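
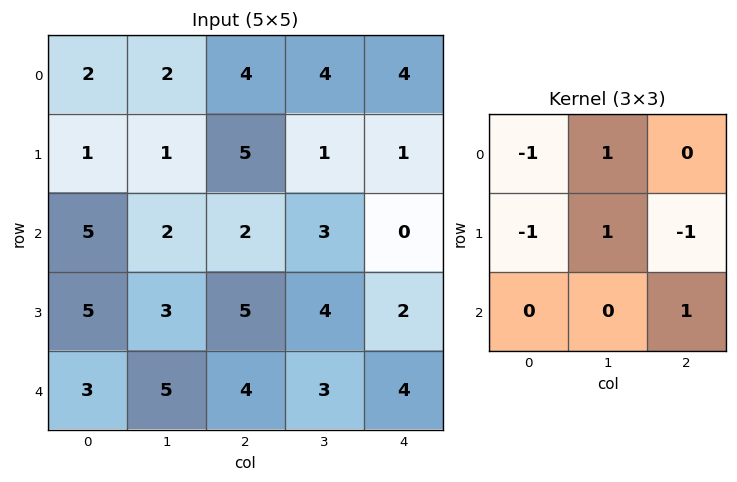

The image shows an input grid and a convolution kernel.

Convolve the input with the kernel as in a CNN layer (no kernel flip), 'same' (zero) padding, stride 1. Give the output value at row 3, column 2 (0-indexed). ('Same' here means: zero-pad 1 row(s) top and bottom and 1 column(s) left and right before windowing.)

1

The receptive field on the zero-padded input at this output position is [2 2 3 / 3 5 4 / 5 4 3]. Elementwise product with the kernel and sum: 2·-1 + 2·1 + 3·-1 + 5·1 + 4·-1 + 3·1.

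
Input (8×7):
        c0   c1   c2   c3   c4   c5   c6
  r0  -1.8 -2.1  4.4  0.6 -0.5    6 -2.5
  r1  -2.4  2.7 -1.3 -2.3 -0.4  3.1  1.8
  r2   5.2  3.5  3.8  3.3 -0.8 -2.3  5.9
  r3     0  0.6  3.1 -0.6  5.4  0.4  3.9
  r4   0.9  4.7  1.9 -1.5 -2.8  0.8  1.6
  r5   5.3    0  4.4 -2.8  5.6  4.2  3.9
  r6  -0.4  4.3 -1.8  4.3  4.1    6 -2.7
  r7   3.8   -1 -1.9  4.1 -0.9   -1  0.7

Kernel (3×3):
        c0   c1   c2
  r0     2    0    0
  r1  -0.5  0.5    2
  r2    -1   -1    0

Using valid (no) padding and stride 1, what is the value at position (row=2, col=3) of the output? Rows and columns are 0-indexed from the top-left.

14.7

The receptive field on the input at this output position is [3.3 -0.8 -2.3 / -0.6 5.4 0.4 / -1.5 -2.8 0.8]. Elementwise product with the kernel and sum: 3.3·2 + -0.6·-0.5 + 5.4·0.5 + 0.4·2 + -1.5·-1 + -2.8·-1.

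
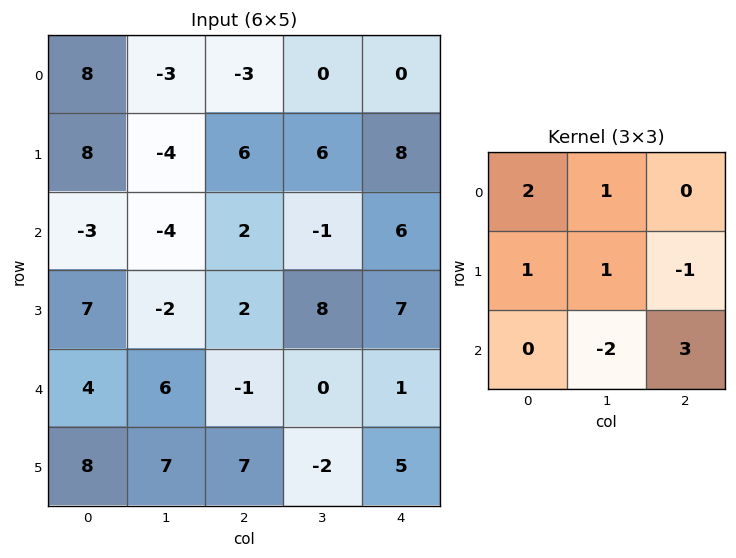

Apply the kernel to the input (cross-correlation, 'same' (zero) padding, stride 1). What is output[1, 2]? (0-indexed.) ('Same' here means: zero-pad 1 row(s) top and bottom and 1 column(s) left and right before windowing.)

The receptive field on the zero-padded input at this output position is [-3 -3 0 / -4 6 6 / -4 2 -1]. Elementwise product with the kernel and sum: -3·2 + -3·1 + -4·1 + 6·1 + 6·-1 + 2·-2 + -1·3.

-20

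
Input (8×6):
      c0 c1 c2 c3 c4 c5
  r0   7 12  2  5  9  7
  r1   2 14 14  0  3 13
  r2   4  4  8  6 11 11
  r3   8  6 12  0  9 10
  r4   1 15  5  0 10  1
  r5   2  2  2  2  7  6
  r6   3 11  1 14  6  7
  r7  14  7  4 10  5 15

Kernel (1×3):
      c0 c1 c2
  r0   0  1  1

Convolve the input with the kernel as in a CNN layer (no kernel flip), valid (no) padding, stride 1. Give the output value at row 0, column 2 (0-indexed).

The receptive field on the input at this output position is [2 5 9]. Elementwise product with the kernel and sum: 5·1 + 9·1.

14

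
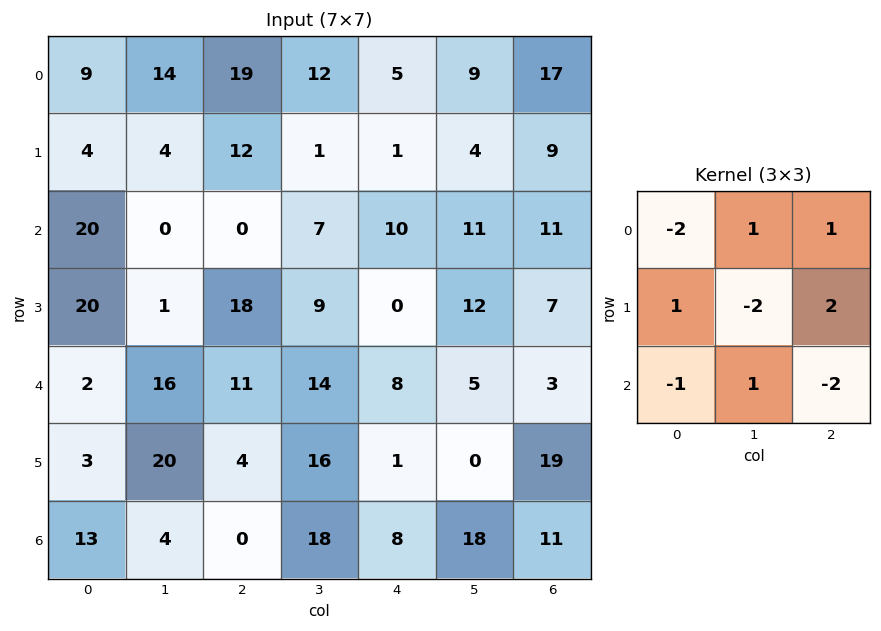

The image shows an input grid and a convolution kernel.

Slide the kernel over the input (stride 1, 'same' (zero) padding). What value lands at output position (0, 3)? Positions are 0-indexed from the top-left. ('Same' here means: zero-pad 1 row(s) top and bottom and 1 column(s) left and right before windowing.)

The receptive field on the zero-padded input at this output position is [0 0 0 / 19 12 5 / 12 1 1]. Elementwise product with the kernel and sum: 0·-2 + 0·1 + 0·1 + 19·1 + 12·-2 + 5·2 + 12·-1 + 1·1 + 1·-2.

-8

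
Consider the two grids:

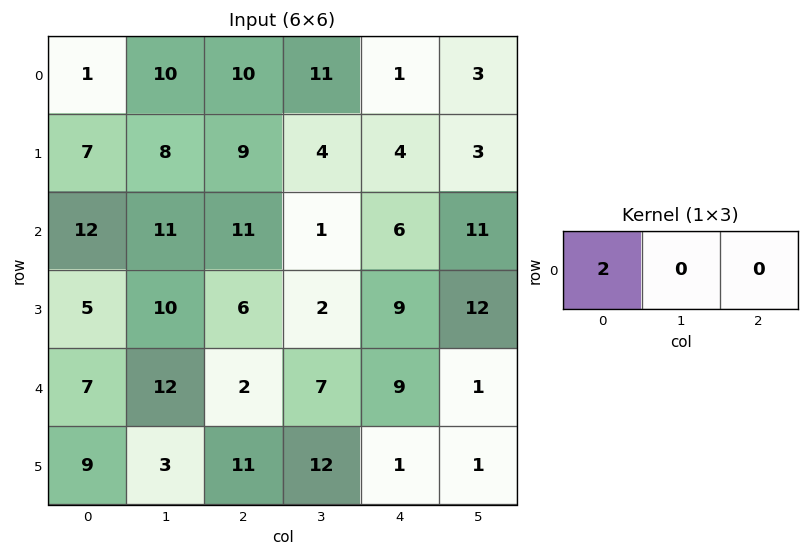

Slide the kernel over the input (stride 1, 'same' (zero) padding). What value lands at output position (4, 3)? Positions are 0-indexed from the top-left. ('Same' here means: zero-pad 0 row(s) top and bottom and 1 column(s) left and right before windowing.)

4

The receptive field on the zero-padded input at this output position is [2 7 9]. Elementwise product with the kernel and sum: 2·2.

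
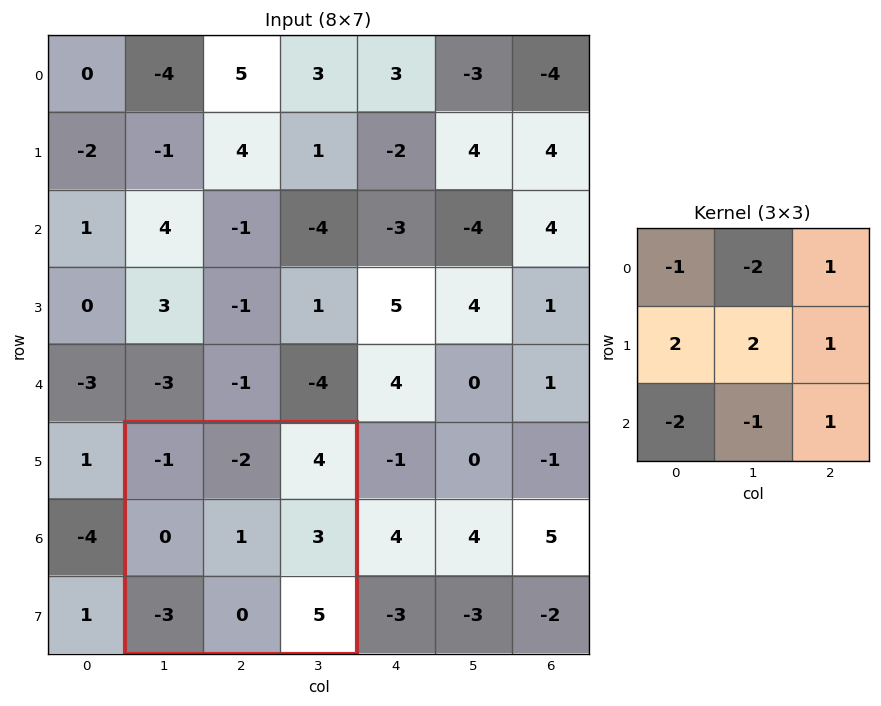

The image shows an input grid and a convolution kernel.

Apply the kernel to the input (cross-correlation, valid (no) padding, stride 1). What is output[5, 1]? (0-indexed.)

The receptive field on the input at this output position is [-1 -2 4 / 0 1 3 / -3 0 5]. Elementwise product with the kernel and sum: -1·-1 + -2·-2 + 4·1 + 0·2 + 1·2 + 3·1 + -3·-2 + 0·-1 + 5·1.

25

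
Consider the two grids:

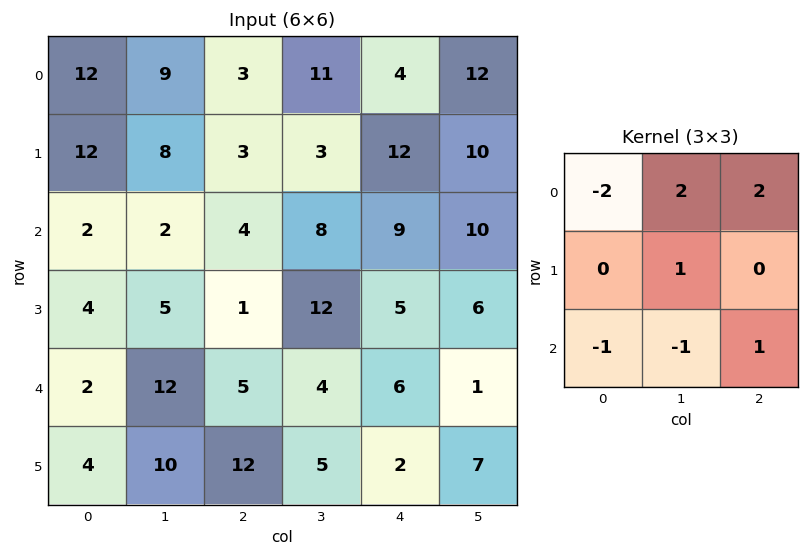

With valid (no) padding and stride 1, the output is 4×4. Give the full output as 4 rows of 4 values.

Output[0,0]: The receptive field on the input at this output position is [12 9 3 / 12 8 3 / 2 2 4]. Elementwise product with the kernel and sum: 12·-2 + 9·2 + 3·2 + 8·1 + 2·-1 + 2·-1 + 4·1.
Output[0,1]: The receptive field on the input at this output position is [9 3 11 / 8 3 3 / 2 4 8]. Elementwise product with the kernel and sum: 9·-2 + 3·2 + 11·2 + 3·1 + 2·-1 + 4·-1 + 8·1.

8 15 24 15
-8 6 24 36
4 8 35 18
14 4 21 4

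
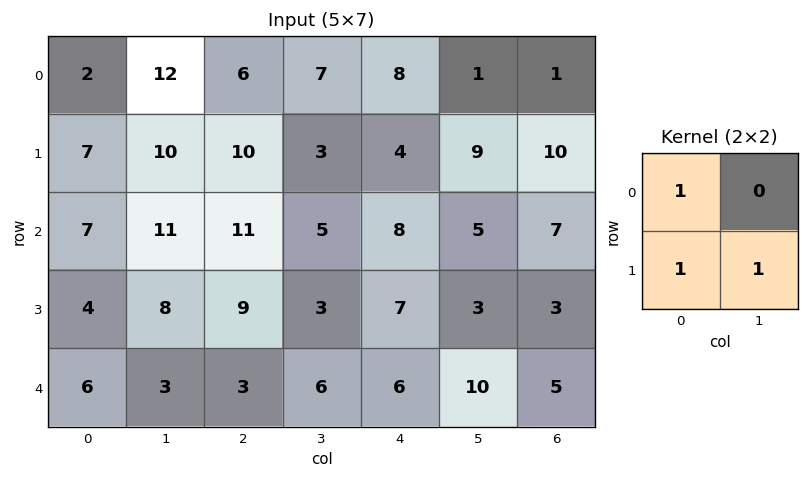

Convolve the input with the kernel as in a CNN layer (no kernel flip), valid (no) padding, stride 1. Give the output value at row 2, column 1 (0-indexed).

The receptive field on the input at this output position is [11 11 / 8 9]. Elementwise product with the kernel and sum: 11·1 + 8·1 + 9·1.

28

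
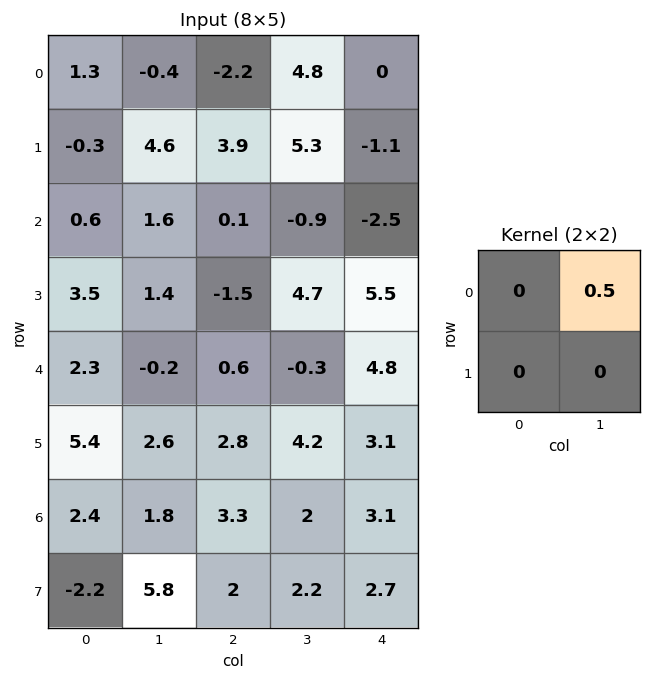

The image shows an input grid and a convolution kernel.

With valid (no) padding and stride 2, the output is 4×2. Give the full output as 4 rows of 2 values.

Output[0,0]: The receptive field on the input at this output position is [1.3 -0.4 / -0.3 4.6]. Elementwise product with the kernel and sum: -0.4·0.5.

-0.2 2.4
0.8 -0.45
-0.1 -0.15
0.9 1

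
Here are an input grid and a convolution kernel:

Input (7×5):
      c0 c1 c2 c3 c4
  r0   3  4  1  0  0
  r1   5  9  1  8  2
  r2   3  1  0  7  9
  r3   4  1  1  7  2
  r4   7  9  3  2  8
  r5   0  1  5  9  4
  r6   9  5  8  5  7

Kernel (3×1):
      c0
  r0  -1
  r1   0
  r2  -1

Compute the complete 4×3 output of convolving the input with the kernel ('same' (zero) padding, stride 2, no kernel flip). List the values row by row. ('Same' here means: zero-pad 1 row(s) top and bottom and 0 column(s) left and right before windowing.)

Output[0,0]: The receptive field on the zero-padded input at this output position is [0 / 3 / 5]. Elementwise product with the kernel and sum: 0·-1 + 5·-1.
Output[0,1]: The receptive field on the zero-padded input at this output position is [0 / 1 / 1]. Elementwise product with the kernel and sum: 0·-1 + 1·-1.

-5 -1 -2
-9 -2 -4
-4 -6 -6
0 -5 -4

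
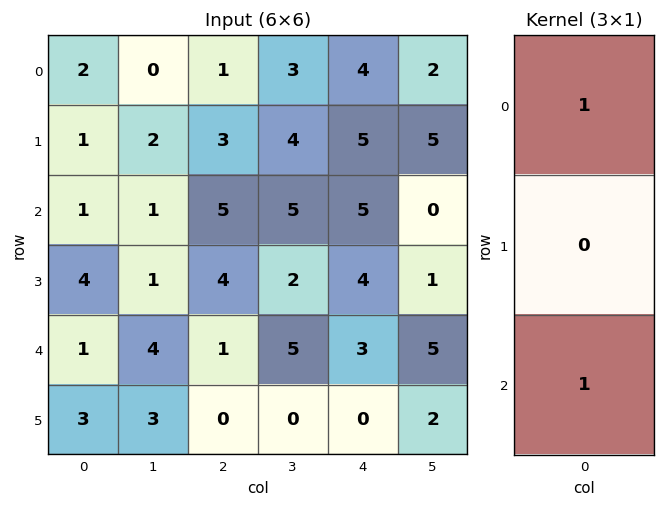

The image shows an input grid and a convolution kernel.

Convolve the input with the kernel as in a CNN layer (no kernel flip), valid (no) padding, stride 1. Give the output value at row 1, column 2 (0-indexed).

The receptive field on the input at this output position is [3 / 5 / 4]. Elementwise product with the kernel and sum: 3·1 + 4·1.

7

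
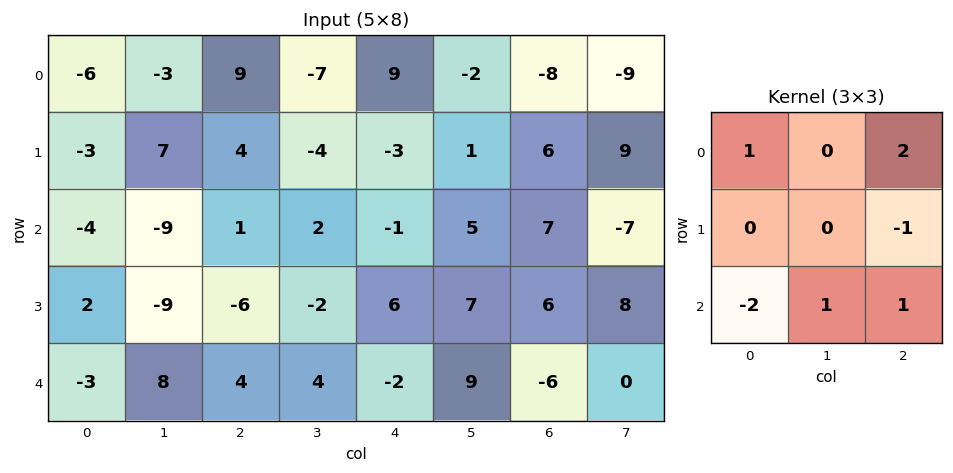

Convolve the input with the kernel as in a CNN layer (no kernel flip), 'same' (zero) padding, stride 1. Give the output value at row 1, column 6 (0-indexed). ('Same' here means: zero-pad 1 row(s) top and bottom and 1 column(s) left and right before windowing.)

The receptive field on the zero-padded input at this output position is [-2 -8 -9 / 1 6 9 / 5 7 -7]. Elementwise product with the kernel and sum: -2·1 + -9·2 + 9·-1 + 5·-2 + 7·1 + -7·1.

-39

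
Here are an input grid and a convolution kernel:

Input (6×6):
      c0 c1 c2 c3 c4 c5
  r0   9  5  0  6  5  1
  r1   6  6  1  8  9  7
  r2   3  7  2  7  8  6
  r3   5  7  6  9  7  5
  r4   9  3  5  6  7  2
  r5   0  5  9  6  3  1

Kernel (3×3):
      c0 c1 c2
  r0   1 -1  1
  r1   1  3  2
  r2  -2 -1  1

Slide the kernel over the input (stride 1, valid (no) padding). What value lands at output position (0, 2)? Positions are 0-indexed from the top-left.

39

The receptive field on the input at this output position is [0 6 5 / 1 8 9 / 2 7 8]. Elementwise product with the kernel and sum: 0·1 + 6·-1 + 5·1 + 1·1 + 8·3 + 9·2 + 2·-2 + 7·-1 + 8·1.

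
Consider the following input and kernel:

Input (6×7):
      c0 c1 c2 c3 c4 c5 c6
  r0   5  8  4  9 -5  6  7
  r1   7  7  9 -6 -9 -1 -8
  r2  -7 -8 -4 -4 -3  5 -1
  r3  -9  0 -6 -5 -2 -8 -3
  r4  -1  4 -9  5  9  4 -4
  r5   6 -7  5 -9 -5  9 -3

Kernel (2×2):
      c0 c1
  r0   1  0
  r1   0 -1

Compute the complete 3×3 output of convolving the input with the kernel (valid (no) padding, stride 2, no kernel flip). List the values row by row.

-2 10 -4
-7 1 5
6 0 0

Output[0,0]: The receptive field on the input at this output position is [5 8 / 7 7]. Elementwise product with the kernel and sum: 5·1 + 7·-1.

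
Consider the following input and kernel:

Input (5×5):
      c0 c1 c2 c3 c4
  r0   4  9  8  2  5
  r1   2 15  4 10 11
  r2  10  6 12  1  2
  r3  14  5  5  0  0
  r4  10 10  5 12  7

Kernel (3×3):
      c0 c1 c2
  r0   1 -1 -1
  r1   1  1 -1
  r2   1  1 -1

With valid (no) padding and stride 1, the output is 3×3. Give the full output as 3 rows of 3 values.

Output[0,0]: The receptive field on the input at this output position is [4 9 8 / 2 15 4 / 10 6 12]. Elementwise product with the kernel and sum: 4·1 + 9·-1 + 8·-1 + 2·1 + 15·1 + 4·-1 + 10·1 + 6·1 + 12·-1.

4 25 15
1 28 -1
21 6 24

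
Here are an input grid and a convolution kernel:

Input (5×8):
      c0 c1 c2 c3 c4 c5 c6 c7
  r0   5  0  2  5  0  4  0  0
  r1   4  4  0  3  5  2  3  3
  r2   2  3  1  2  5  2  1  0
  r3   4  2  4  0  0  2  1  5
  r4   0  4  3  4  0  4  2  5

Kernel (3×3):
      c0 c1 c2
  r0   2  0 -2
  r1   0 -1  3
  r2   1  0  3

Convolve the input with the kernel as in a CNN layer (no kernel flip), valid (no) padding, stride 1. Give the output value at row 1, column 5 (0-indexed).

14

The receptive field on the input at this output position is [2 3 3 / 2 1 0 / 2 1 5]. Elementwise product with the kernel and sum: 2·2 + 3·-2 + 1·-1 + 0·3 + 2·1 + 5·3.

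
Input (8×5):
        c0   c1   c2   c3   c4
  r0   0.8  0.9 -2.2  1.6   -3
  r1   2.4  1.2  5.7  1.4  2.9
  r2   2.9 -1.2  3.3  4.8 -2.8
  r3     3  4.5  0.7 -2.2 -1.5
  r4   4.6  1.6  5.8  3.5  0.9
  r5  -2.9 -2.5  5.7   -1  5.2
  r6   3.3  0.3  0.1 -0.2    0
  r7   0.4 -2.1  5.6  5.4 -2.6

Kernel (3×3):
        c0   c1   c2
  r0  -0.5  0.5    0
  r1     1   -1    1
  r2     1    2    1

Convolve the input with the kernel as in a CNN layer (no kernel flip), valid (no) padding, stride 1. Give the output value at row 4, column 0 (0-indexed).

The receptive field on the input at this output position is [4.6 1.6 5.8 / -2.9 -2.5 5.7 / 3.3 0.3 0.1]. Elementwise product with the kernel and sum: 4.6·-0.5 + 1.6·0.5 + -2.9·1 + -2.5·-1 + 5.7·1 + 3.3·1 + 0.3·2 + 0.1·1.

7.8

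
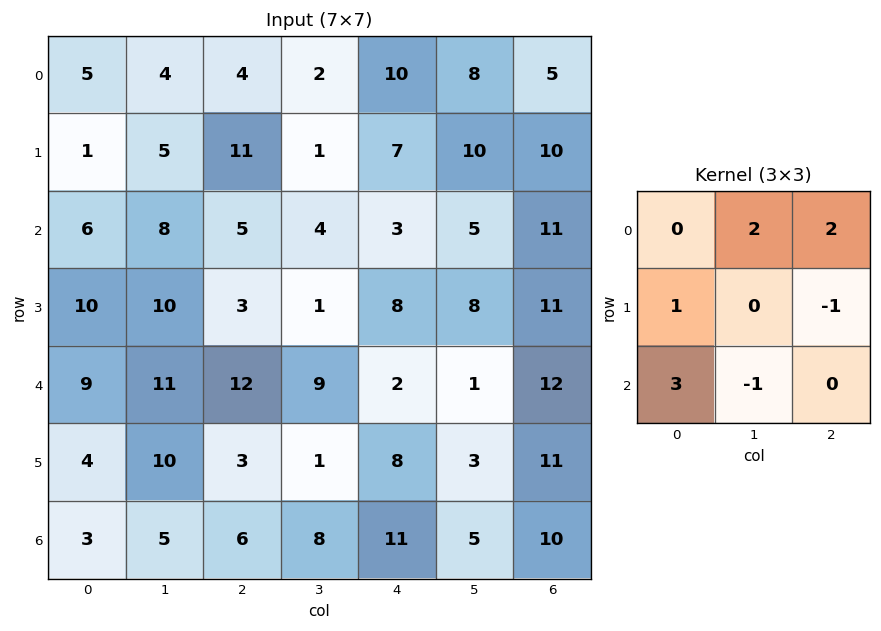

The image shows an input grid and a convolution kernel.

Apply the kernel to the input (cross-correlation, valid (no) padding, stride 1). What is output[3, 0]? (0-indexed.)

25

The receptive field on the input at this output position is [10 10 3 / 9 11 12 / 4 10 3]. Elementwise product with the kernel and sum: 10·2 + 3·2 + 9·1 + 12·-1 + 4·3 + 10·-1.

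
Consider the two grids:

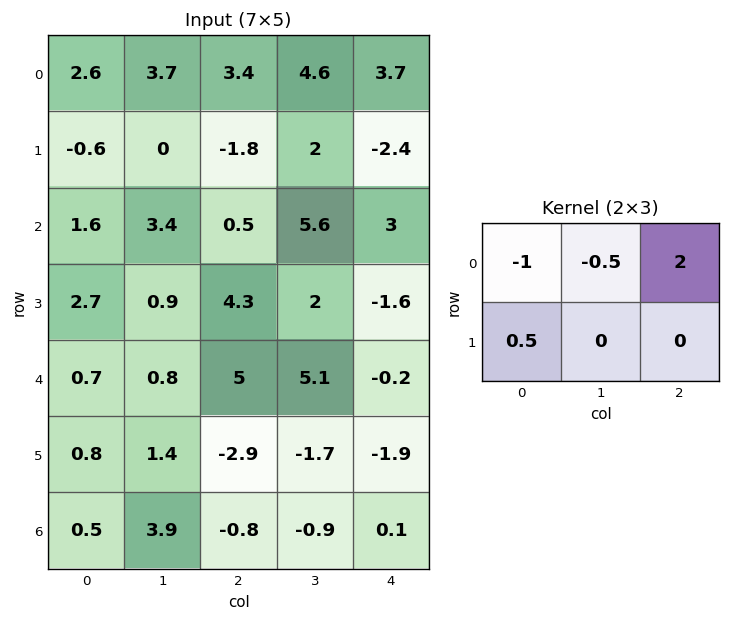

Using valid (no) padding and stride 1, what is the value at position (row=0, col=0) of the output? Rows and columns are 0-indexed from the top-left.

2.05

The receptive field on the input at this output position is [2.6 3.7 3.4 / -0.6 0 -1.8]. Elementwise product with the kernel and sum: 2.6·-1 + 3.7·-0.5 + 3.4·2 + -0.6·0.5.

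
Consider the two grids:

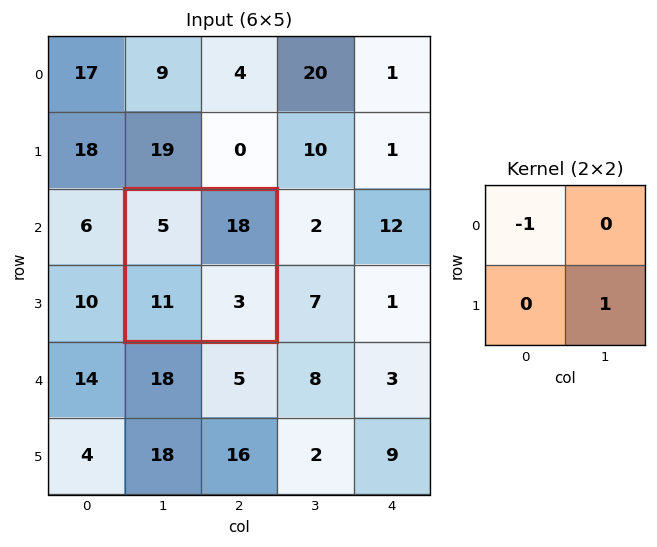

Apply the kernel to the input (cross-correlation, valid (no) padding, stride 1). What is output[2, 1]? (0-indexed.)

The receptive field on the input at this output position is [5 18 / 11 3]. Elementwise product with the kernel and sum: 5·-1 + 3·1.

-2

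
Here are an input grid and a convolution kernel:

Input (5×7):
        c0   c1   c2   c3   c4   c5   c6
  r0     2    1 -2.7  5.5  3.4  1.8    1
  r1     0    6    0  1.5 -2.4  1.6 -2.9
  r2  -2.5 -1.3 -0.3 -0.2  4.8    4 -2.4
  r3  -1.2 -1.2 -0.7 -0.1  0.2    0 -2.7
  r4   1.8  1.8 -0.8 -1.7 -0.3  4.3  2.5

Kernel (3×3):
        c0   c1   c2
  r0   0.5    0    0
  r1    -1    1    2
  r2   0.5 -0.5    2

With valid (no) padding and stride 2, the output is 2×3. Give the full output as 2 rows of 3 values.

5.8 4.9 -4.5
-4.25 0.7 -0.5

Output[0,0]: The receptive field on the input at this output position is [2 1 -2.7 / 0 6 0 / -2.5 -1.3 -0.3]. Elementwise product with the kernel and sum: 2·0.5 + 0·-1 + 6·1 + 0·2 + -2.5·0.5 + -1.3·-0.5 + -0.3·2.
Output[0,1]: The receptive field on the input at this output position is [-2.7 5.5 3.4 / 0 1.5 -2.4 / -0.3 -0.2 4.8]. Elementwise product with the kernel and sum: -2.7·0.5 + 0·-1 + 1.5·1 + -2.4·2 + -0.3·0.5 + -0.2·-0.5 + 4.8·2.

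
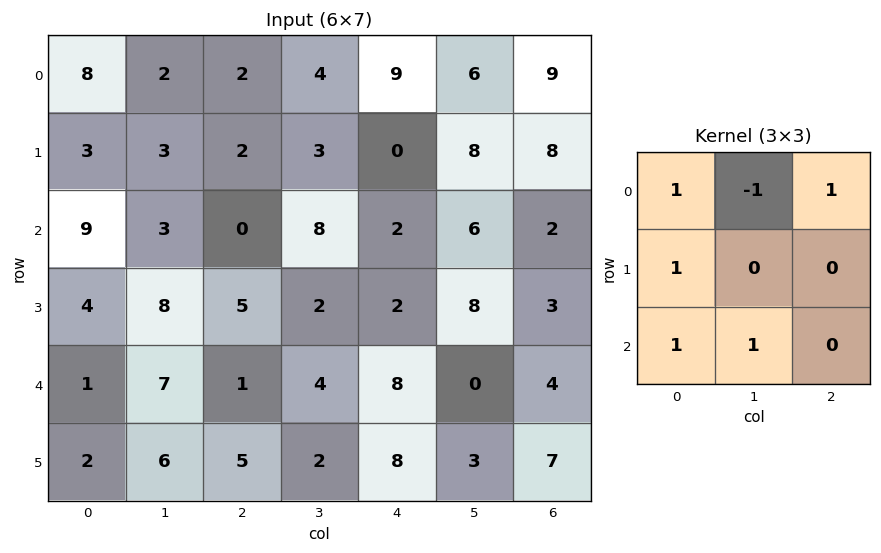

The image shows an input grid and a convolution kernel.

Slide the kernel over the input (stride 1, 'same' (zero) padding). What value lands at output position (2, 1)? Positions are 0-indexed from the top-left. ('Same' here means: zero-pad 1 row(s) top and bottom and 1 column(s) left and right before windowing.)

The receptive field on the zero-padded input at this output position is [3 3 2 / 9 3 0 / 4 8 5]. Elementwise product with the kernel and sum: 3·1 + 3·-1 + 2·1 + 9·1 + 4·1 + 8·1.

23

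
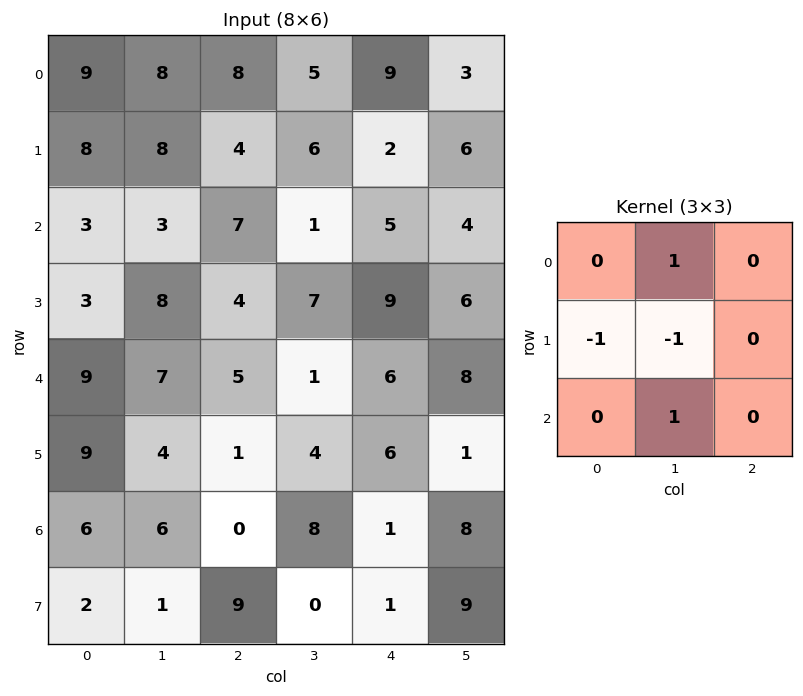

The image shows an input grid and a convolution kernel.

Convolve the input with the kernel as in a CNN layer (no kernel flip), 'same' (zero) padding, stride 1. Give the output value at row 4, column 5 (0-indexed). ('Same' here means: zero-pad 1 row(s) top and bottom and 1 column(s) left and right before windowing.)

The receptive field on the zero-padded input at this output position is [9 6 0 / 6 8 0 / 6 1 0]. Elementwise product with the kernel and sum: 6·1 + 6·-1 + 8·-1 + 1·1.

-7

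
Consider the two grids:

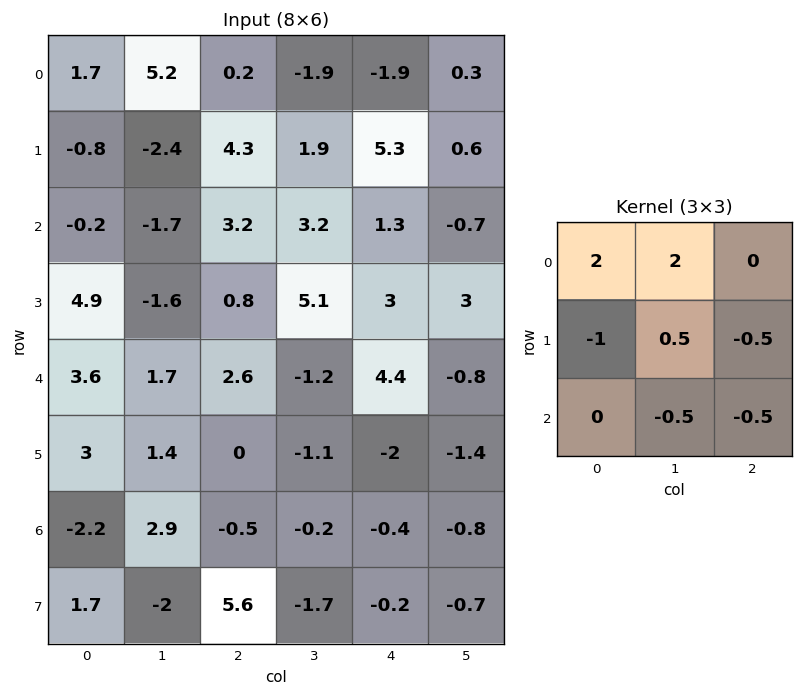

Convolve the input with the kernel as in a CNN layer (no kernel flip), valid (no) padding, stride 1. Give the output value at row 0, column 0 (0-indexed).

10.5

The receptive field on the input at this output position is [1.7 5.2 0.2 / -0.8 -2.4 4.3 / -0.2 -1.7 3.2]. Elementwise product with the kernel and sum: 1.7·2 + 5.2·2 + -0.8·-1 + -2.4·0.5 + 4.3·-0.5 + -1.7·-0.5 + 3.2·-0.5.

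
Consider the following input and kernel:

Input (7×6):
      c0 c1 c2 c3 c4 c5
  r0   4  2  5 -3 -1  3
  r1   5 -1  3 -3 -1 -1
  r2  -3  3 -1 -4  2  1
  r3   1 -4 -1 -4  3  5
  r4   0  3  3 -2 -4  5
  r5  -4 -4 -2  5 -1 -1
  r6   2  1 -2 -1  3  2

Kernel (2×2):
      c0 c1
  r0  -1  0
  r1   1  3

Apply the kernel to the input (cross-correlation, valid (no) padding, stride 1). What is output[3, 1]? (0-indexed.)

The receptive field on the input at this output position is [-4 -1 / 3 3]. Elementwise product with the kernel and sum: -4·-1 + 3·1 + 3·3.

16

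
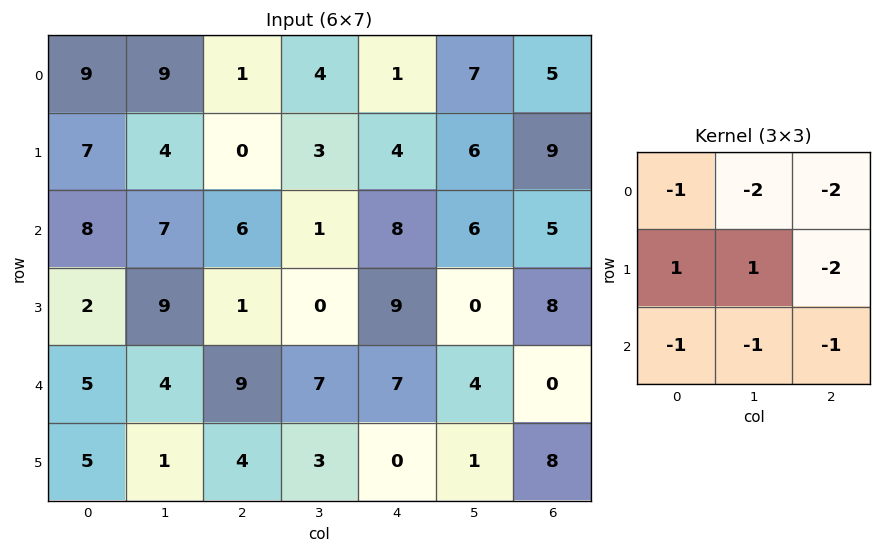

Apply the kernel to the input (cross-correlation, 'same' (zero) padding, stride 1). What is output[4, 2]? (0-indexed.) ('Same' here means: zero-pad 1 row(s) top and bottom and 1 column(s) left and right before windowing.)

-20

The receptive field on the zero-padded input at this output position is [9 1 0 / 4 9 7 / 1 4 3]. Elementwise product with the kernel and sum: 9·-1 + 1·-2 + 0·-2 + 4·1 + 9·1 + 7·-2 + 1·-1 + 4·-1 + 3·-1.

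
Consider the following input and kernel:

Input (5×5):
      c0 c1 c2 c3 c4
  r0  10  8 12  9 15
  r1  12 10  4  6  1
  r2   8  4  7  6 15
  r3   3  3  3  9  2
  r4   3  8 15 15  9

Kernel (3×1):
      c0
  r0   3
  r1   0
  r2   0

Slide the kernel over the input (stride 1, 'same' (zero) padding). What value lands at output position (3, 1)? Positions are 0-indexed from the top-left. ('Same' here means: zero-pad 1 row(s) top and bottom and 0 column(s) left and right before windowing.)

The receptive field on the zero-padded input at this output position is [4 / 3 / 8]. Elementwise product with the kernel and sum: 4·3.

12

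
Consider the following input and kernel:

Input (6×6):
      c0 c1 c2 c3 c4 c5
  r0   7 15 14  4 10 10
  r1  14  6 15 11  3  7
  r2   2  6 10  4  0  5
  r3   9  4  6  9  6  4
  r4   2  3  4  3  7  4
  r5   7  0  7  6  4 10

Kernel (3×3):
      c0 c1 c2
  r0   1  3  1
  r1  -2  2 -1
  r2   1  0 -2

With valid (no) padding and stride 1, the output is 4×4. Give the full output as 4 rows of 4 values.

17 66 35 15
42 52 33 15
8 32 12 -6
18 18 29 21

Output[0,0]: The receptive field on the input at this output position is [7 15 14 / 14 6 15 / 2 6 10]. Elementwise product with the kernel and sum: 7·1 + 15·3 + 14·1 + 14·-2 + 6·2 + 15·-1 + 2·1 + 10·-2.
Output[0,1]: The receptive field on the input at this output position is [15 14 4 / 6 15 11 / 6 10 4]. Elementwise product with the kernel and sum: 15·1 + 14·3 + 4·1 + 6·-2 + 15·2 + 11·-1 + 6·1 + 4·-2.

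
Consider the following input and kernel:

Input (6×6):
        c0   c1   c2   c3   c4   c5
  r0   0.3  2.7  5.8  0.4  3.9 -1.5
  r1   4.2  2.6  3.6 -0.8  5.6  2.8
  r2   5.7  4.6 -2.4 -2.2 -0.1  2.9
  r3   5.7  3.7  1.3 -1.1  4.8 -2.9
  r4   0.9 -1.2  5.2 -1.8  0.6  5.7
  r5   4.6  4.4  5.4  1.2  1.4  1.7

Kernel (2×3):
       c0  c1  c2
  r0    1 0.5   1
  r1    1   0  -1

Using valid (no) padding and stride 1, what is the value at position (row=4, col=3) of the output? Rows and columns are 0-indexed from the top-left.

3.7

The receptive field on the input at this output position is [-1.8 0.6 5.7 / 1.2 1.4 1.7]. Elementwise product with the kernel and sum: -1.8·1 + 0.6·0.5 + 5.7·1 + 1.2·1 + 1.7·-1.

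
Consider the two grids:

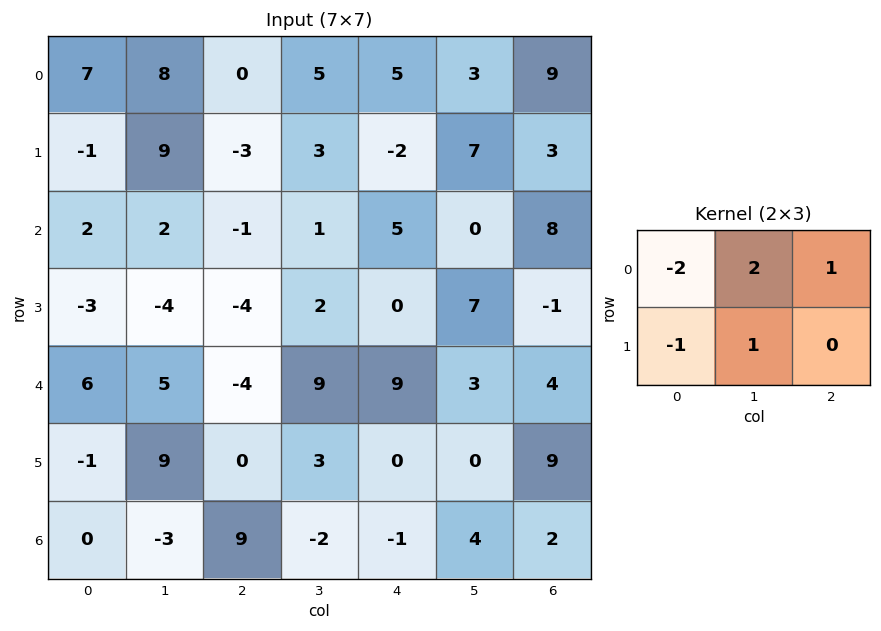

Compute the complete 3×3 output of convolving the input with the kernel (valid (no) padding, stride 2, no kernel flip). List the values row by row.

Output[0,0]: The receptive field on the input at this output position is [7 8 0 / -1 9 -3]. Elementwise product with the kernel and sum: 7·-2 + 8·2 + 0·1 + -1·-1 + 9·1.

12 21 14
-2 15 5
4 38 -8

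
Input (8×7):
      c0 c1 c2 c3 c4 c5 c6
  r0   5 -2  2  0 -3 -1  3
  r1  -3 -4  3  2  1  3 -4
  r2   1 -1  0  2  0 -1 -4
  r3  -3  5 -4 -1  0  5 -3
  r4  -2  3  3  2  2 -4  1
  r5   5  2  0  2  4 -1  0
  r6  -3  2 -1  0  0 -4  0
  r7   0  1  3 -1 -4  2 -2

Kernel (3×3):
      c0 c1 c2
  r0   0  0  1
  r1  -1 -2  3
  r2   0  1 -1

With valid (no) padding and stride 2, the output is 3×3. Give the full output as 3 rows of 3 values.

21 -5 -13
-19 6 -28
-3 10 -5

Output[0,0]: The receptive field on the input at this output position is [5 -2 2 / -3 -4 3 / 1 -1 0]. Elementwise product with the kernel and sum: 2·1 + -3·-1 + -4·-2 + 3·3 + -1·1 + 0·-1.
Output[0,1]: The receptive field on the input at this output position is [2 0 -3 / 3 2 1 / 0 2 0]. Elementwise product with the kernel and sum: -3·1 + 3·-1 + 2·-2 + 1·3 + 2·1 + 0·-1.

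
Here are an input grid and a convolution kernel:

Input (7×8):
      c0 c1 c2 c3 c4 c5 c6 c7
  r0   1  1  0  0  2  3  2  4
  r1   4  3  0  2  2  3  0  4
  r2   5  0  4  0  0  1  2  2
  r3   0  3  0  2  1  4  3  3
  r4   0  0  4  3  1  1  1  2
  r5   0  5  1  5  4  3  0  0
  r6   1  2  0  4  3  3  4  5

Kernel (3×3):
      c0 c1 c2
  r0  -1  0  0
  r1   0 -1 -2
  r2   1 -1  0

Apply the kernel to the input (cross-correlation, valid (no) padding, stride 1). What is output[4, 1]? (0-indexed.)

The receptive field on the input at this output position is [0 4 3 / 5 1 5 / 2 0 4]. Elementwise product with the kernel and sum: 0·-1 + 1·-1 + 5·-2 + 2·1 + 0·-1.

-9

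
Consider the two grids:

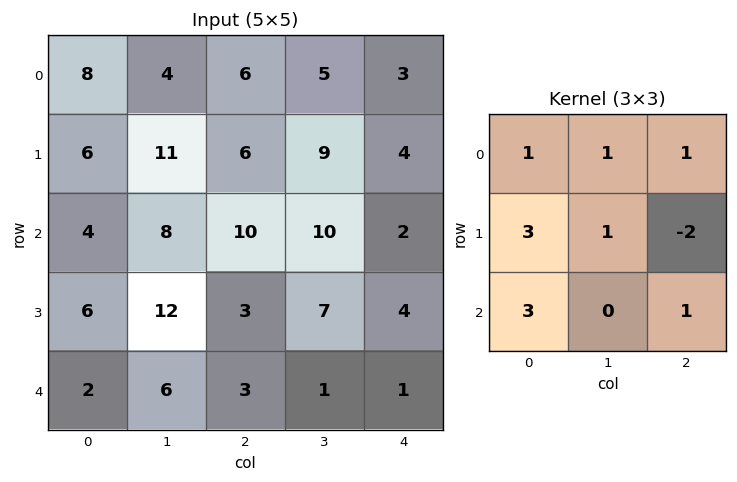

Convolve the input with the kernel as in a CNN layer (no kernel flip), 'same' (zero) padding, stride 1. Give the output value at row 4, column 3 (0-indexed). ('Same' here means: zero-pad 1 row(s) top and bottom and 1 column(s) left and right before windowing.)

22

The receptive field on the zero-padded input at this output position is [3 7 4 / 3 1 1 / 0 0 0]. Elementwise product with the kernel and sum: 3·1 + 7·1 + 4·1 + 3·3 + 1·1 + 1·-2 + 0·3 + 0·1.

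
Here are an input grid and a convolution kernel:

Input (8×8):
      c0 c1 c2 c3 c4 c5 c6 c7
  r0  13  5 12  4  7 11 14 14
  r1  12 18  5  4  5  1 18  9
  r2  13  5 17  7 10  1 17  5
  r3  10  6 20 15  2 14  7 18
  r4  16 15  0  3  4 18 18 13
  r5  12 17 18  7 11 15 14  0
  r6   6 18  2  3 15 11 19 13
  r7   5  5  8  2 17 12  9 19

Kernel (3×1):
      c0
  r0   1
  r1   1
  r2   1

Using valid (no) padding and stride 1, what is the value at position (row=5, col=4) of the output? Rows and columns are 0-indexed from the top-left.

43

The receptive field on the input at this output position is [11 / 15 / 17]. Elementwise product with the kernel and sum: 11·1 + 15·1 + 17·1.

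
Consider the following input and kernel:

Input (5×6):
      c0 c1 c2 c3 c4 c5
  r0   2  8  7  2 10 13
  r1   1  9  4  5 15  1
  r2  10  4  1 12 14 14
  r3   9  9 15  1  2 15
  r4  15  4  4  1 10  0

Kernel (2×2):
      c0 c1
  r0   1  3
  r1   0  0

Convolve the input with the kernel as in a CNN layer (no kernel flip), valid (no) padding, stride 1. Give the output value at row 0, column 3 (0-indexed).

32

The receptive field on the input at this output position is [2 10 / 5 15]. Elementwise product with the kernel and sum: 2·1 + 10·3.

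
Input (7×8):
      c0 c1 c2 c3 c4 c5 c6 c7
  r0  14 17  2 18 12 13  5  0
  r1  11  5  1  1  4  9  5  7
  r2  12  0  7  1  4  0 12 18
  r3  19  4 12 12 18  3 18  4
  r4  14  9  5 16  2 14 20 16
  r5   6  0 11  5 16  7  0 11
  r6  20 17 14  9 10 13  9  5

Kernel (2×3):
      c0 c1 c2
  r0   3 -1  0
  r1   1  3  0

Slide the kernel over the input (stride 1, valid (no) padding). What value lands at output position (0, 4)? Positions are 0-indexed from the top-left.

The receptive field on the input at this output position is [12 13 5 / 4 9 5]. Elementwise product with the kernel and sum: 12·3 + 13·-1 + 4·1 + 9·3.

54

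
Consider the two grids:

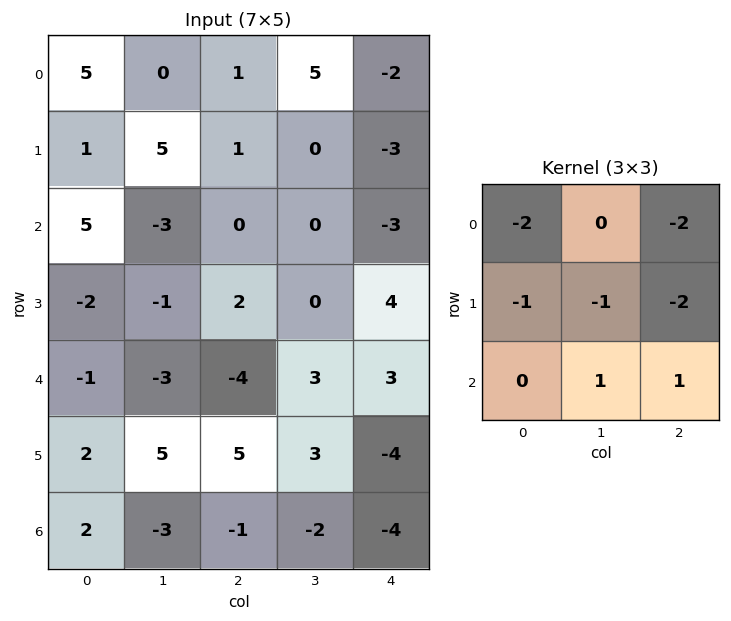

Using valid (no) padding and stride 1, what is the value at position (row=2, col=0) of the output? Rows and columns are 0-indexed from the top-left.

The receptive field on the input at this output position is [5 -3 0 / -2 -1 2 / -1 -3 -4]. Elementwise product with the kernel and sum: 5·-2 + 0·-2 + -2·-1 + -1·-1 + 2·-2 + -3·1 + -4·1.

-18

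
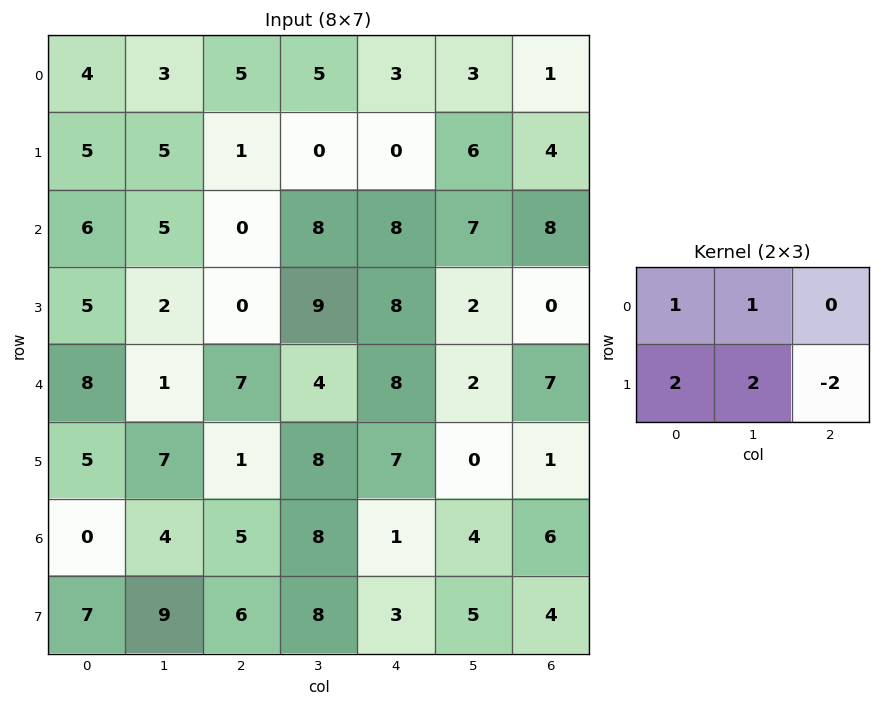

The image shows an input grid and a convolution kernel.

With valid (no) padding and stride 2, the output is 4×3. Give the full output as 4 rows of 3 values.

25 12 10
25 10 35
31 15 22
24 35 13

Output[0,0]: The receptive field on the input at this output position is [4 3 5 / 5 5 1]. Elementwise product with the kernel and sum: 4·1 + 3·1 + 5·2 + 5·2 + 1·-2.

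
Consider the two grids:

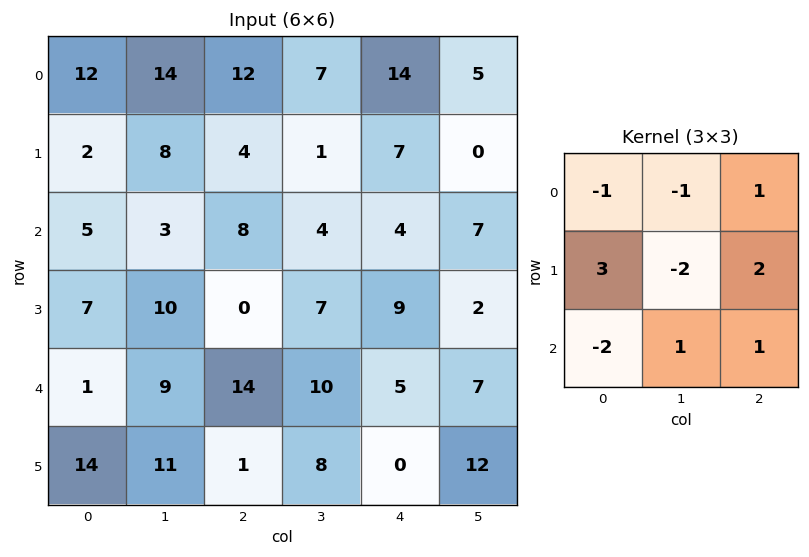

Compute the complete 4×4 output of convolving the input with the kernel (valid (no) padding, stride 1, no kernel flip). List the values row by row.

-15 5 11 -24
15 -23 42 7
22 43 -17 -2
-20 3 40 16

Output[0,0]: The receptive field on the input at this output position is [12 14 12 / 2 8 4 / 5 3 8]. Elementwise product with the kernel and sum: 12·-1 + 14·-1 + 12·1 + 2·3 + 8·-2 + 4·2 + 5·-2 + 3·1 + 8·1.
Output[0,1]: The receptive field on the input at this output position is [14 12 7 / 8 4 1 / 3 8 4]. Elementwise product with the kernel and sum: 14·-1 + 12·-1 + 7·1 + 8·3 + 4·-2 + 1·2 + 3·-2 + 8·1 + 4·1.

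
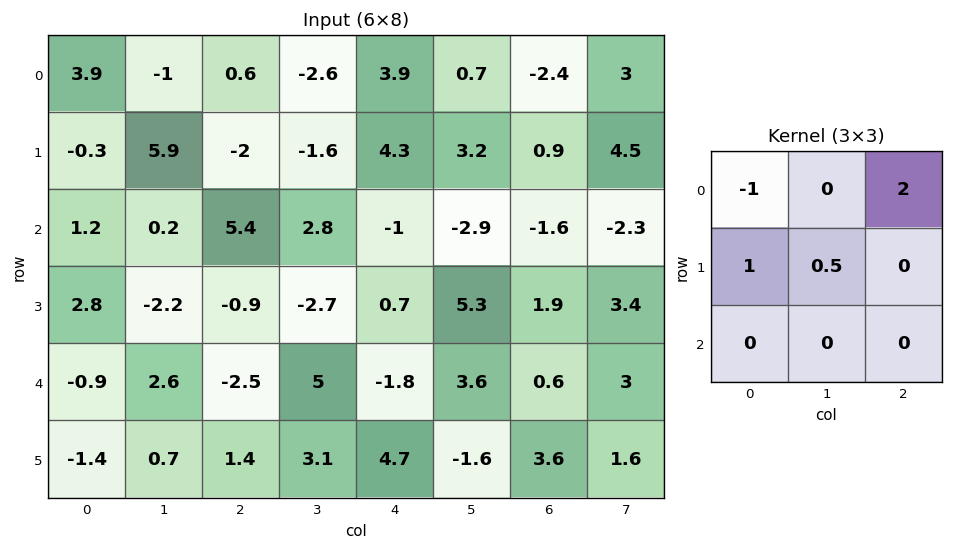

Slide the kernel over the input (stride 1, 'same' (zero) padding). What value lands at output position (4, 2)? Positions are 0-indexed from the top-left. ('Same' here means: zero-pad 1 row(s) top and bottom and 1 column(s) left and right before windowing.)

The receptive field on the zero-padded input at this output position is [-2.2 -0.9 -2.7 / 2.6 -2.5 5 / 0.7 1.4 3.1]. Elementwise product with the kernel and sum: -2.2·-1 + -2.7·2 + 2.6·1 + -2.5·0.5.

-1.85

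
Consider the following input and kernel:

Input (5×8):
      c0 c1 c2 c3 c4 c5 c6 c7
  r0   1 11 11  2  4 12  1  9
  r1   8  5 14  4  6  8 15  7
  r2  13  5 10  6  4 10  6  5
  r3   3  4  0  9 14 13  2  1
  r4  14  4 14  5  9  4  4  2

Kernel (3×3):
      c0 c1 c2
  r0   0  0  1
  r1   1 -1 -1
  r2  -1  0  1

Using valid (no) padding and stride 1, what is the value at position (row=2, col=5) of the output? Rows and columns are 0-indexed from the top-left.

The receptive field on the input at this output position is [10 6 5 / 13 2 1 / 4 4 2]. Elementwise product with the kernel and sum: 5·1 + 13·1 + 2·-1 + 1·-1 + 4·-1 + 2·1.

13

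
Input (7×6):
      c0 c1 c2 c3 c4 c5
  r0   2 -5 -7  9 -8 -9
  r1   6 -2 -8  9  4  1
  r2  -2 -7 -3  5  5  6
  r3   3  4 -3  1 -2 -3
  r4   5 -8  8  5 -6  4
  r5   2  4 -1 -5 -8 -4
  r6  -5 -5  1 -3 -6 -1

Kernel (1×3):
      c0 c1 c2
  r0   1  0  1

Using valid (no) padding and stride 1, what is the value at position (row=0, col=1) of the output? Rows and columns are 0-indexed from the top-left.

4

The receptive field on the input at this output position is [-5 -7 9]. Elementwise product with the kernel and sum: -5·1 + 9·1.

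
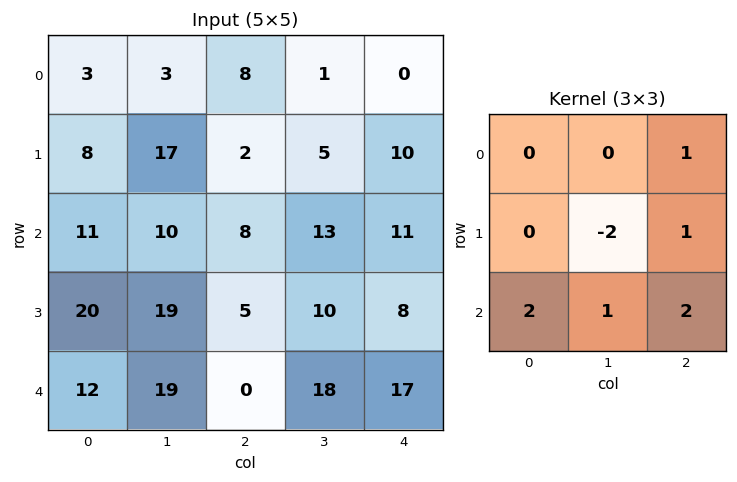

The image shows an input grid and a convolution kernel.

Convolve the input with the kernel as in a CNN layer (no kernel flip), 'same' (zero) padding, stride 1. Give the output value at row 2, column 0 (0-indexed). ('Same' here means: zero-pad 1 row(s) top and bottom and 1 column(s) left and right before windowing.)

The receptive field on the zero-padded input at this output position is [0 8 17 / 0 11 10 / 0 20 19]. Elementwise product with the kernel and sum: 17·1 + 11·-2 + 10·1 + 0·2 + 20·1 + 19·2.

63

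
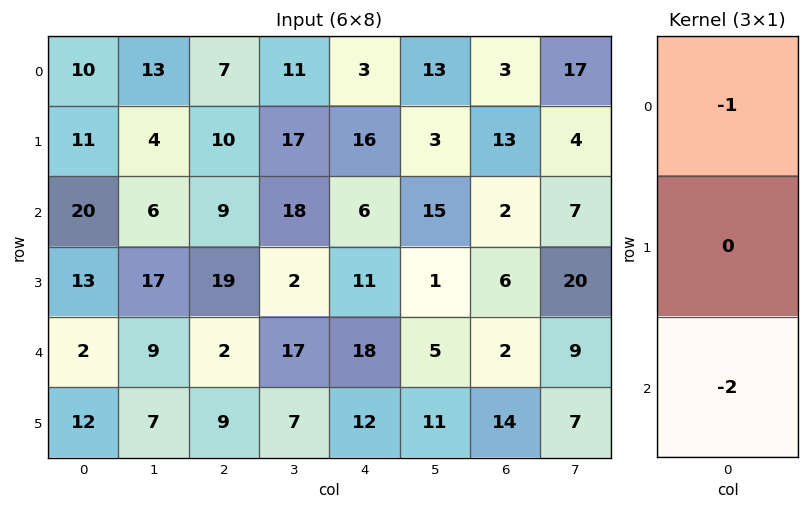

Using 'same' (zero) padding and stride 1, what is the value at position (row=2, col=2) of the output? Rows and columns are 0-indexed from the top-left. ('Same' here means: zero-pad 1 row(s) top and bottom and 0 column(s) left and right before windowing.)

-48

The receptive field on the zero-padded input at this output position is [10 / 9 / 19]. Elementwise product with the kernel and sum: 10·-1 + 19·-2.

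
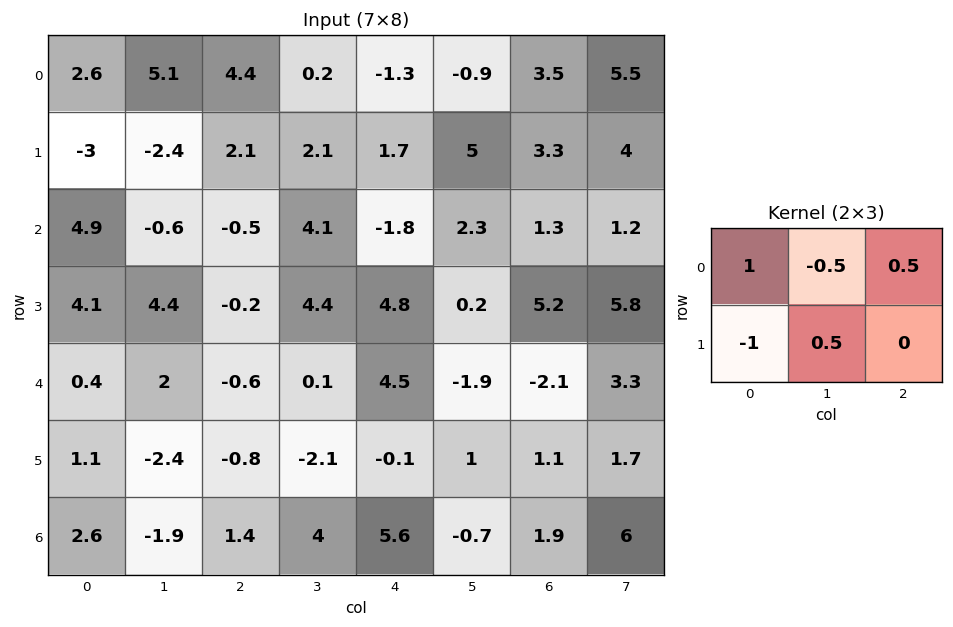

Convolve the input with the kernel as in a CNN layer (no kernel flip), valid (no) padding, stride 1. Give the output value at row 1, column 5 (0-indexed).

The receptive field on the input at this output position is [5 3.3 4 / 2.3 1.3 1.2]. Elementwise product with the kernel and sum: 5·1 + 3.3·-0.5 + 4·0.5 + 2.3·-1 + 1.3·0.5.

3.7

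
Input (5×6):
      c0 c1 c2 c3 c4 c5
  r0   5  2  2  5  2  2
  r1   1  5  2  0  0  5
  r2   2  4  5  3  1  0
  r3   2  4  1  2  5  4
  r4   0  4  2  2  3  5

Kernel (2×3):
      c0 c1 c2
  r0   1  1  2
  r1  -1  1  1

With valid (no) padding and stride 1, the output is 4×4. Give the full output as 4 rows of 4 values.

17 11 9 16
17 11 1 8
19 14 16 11
14 9 16 21

Output[0,0]: The receptive field on the input at this output position is [5 2 2 / 1 5 2]. Elementwise product with the kernel and sum: 5·1 + 2·1 + 2·2 + 1·-1 + 5·1 + 2·1.
Output[0,1]: The receptive field on the input at this output position is [2 2 5 / 5 2 0]. Elementwise product with the kernel and sum: 2·1 + 2·1 + 5·2 + 5·-1 + 2·1 + 0·1.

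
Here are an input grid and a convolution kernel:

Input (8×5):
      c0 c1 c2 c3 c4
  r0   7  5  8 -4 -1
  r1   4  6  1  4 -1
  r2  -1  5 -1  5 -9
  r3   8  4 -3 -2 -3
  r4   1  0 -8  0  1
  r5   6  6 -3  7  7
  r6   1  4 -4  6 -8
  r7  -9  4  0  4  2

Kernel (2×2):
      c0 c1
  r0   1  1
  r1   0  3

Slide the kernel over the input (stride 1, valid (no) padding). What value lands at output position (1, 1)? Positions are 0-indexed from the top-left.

The receptive field on the input at this output position is [6 1 / 5 -1]. Elementwise product with the kernel and sum: 6·1 + 1·1 + -1·3.

4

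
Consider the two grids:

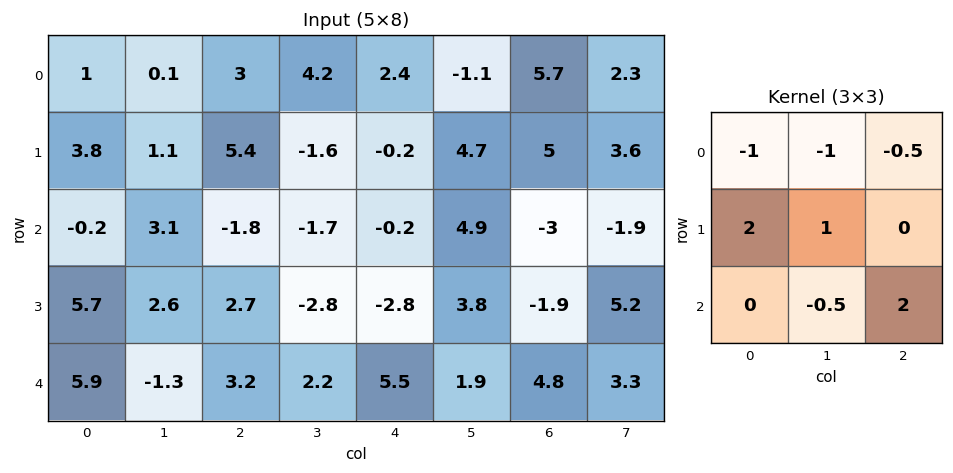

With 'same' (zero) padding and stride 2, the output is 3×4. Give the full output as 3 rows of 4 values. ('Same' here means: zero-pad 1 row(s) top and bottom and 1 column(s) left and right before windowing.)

Output[0,0]: The receptive field on the zero-padded input at this output position is [0 0 0 / 0 1 0.1 / 0 3.8 1.1]. Elementwise product with the kernel and sum: 0·-1 + 0·-1 + 0·-0.5 + 0·2 + 1·1 + 3.8·-0.5 + 1.1·2.

1.3 -2.7 20.3 8.2
-2.2 -8.25 4.85 6.65
-1.1 -3.3 13.6 4.1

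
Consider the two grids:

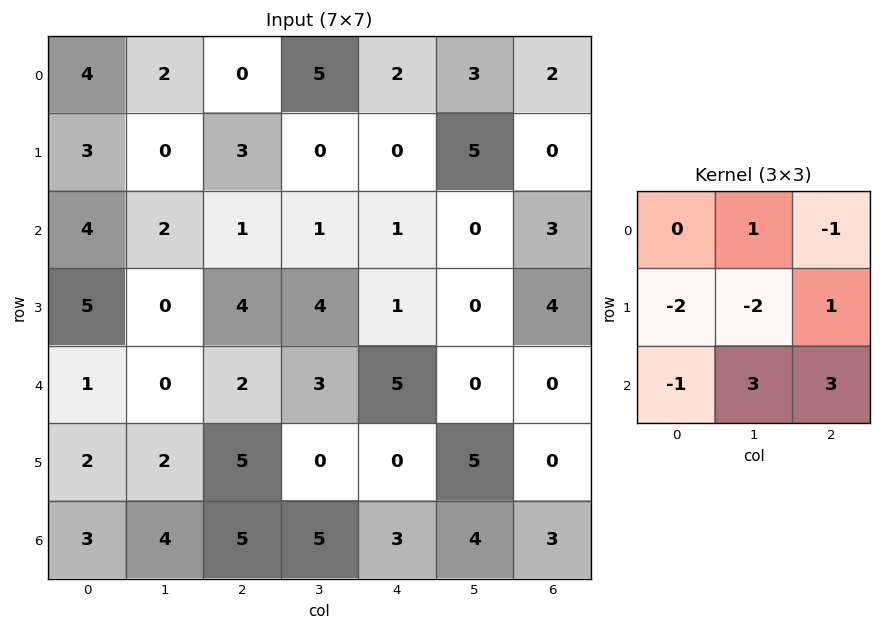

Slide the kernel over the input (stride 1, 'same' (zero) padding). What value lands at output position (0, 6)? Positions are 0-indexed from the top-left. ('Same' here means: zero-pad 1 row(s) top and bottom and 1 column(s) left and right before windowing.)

-15

The receptive field on the zero-padded input at this output position is [0 0 0 / 3 2 0 / 5 0 0]. Elementwise product with the kernel and sum: 0·1 + 0·-1 + 3·-2 + 2·-2 + 0·1 + 5·-1 + 0·3 + 0·3.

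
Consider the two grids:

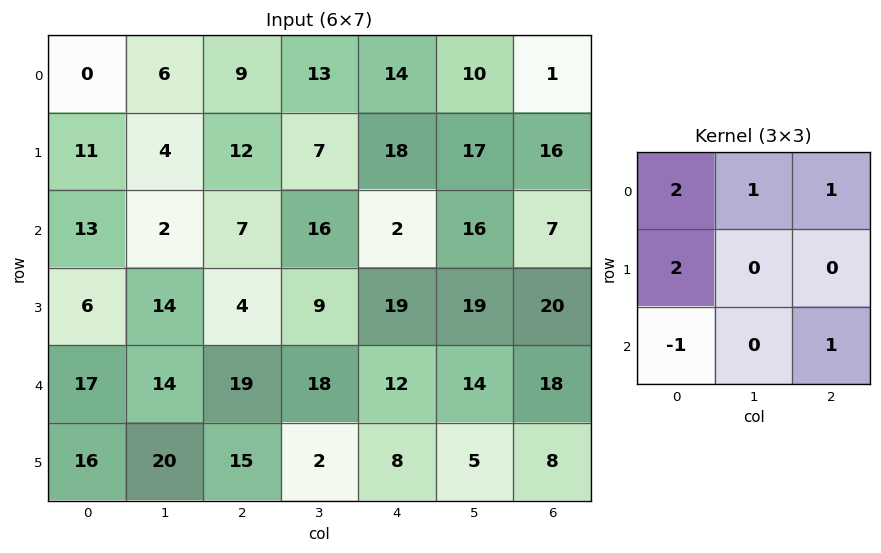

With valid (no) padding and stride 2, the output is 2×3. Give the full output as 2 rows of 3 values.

Output[0,0]: The receptive field on the input at this output position is [0 6 9 / 11 4 12 / 13 2 7]. Elementwise product with the kernel and sum: 0·2 + 6·1 + 9·1 + 11·2 + 13·-1 + 7·1.
Output[0,1]: The receptive field on the input at this output position is [9 13 14 / 12 7 18 / 7 16 2]. Elementwise product with the kernel and sum: 9·2 + 13·1 + 14·1 + 12·2 + 7·-1 + 2·1.

31 64 80
49 33 71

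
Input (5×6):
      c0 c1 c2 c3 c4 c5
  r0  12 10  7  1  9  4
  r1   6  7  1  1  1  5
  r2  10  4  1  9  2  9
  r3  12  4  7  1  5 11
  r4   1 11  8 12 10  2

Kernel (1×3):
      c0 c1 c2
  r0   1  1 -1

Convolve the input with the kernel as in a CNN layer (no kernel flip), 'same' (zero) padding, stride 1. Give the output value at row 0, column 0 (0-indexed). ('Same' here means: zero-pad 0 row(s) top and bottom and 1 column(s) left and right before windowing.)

The receptive field on the zero-padded input at this output position is [0 12 10]. Elementwise product with the kernel and sum: 0·1 + 12·1 + 10·-1.

2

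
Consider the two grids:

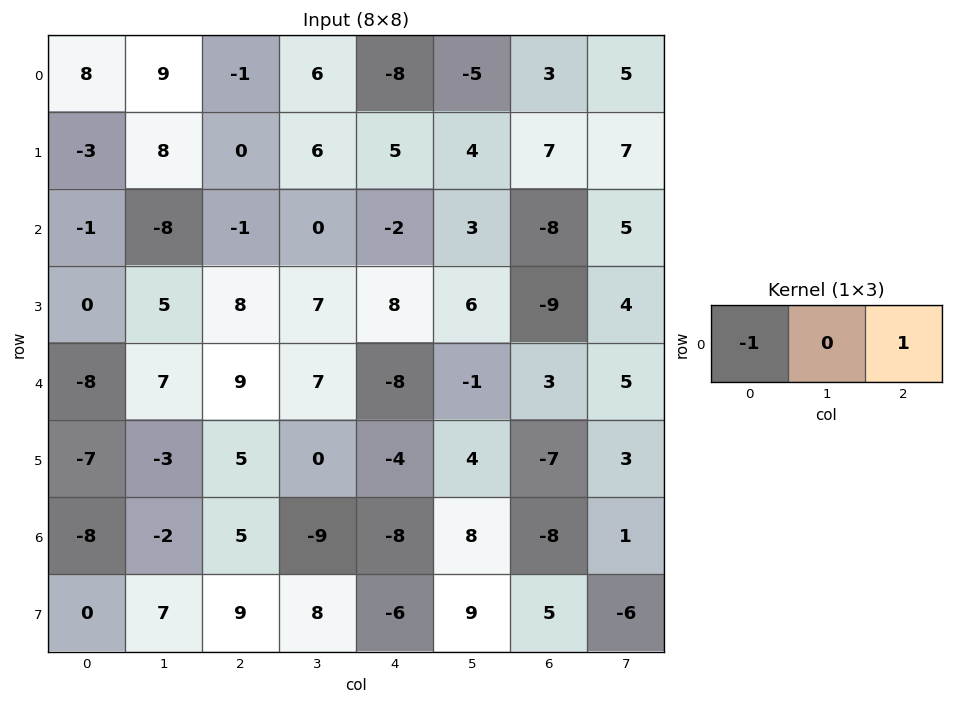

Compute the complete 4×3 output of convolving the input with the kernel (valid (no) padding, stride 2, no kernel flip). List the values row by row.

-9 -7 11
0 -1 -6
17 -17 11
13 -13 0

Output[0,0]: The receptive field on the input at this output position is [8 9 -1]. Elementwise product with the kernel and sum: 8·-1 + -1·1.
Output[0,1]: The receptive field on the input at this output position is [-1 6 -8]. Elementwise product with the kernel and sum: -1·-1 + -8·1.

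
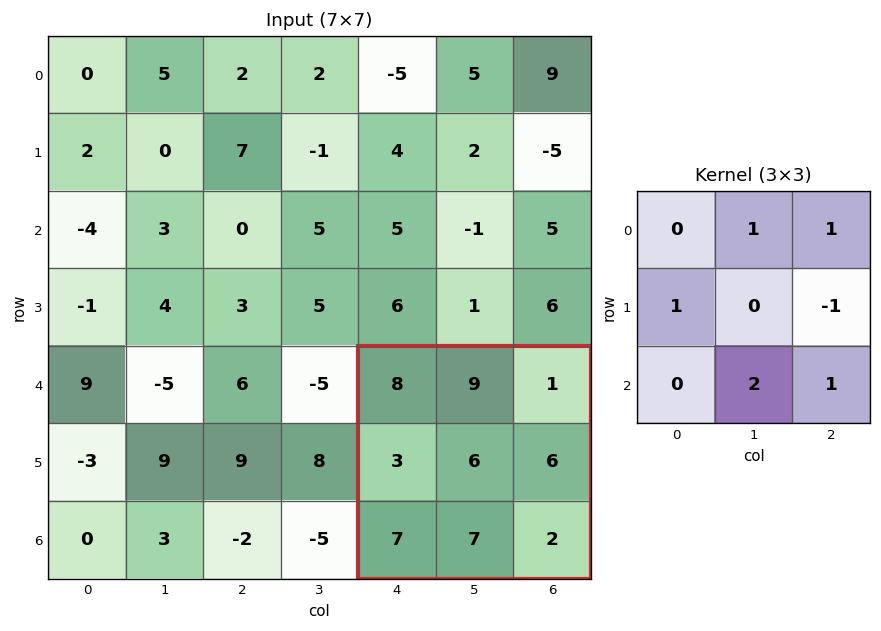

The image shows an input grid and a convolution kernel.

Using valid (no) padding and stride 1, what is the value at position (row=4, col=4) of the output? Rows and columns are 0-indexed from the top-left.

23

The receptive field on the input at this output position is [8 9 1 / 3 6 6 / 7 7 2]. Elementwise product with the kernel and sum: 9·1 + 1·1 + 3·1 + 6·-1 + 7·2 + 2·1.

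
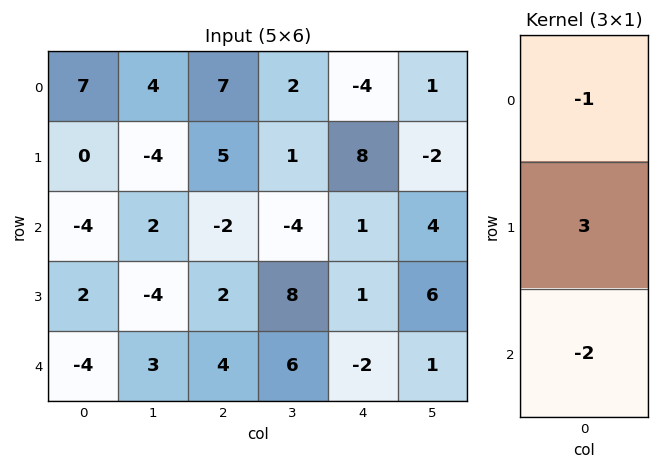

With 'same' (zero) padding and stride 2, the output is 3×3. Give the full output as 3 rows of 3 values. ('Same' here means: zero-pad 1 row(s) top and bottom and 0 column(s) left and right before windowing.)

21 11 -28
-16 -15 -7
-14 10 -7

Output[0,0]: The receptive field on the zero-padded input at this output position is [0 / 7 / 0]. Elementwise product with the kernel and sum: 0·-1 + 7·3 + 0·-2.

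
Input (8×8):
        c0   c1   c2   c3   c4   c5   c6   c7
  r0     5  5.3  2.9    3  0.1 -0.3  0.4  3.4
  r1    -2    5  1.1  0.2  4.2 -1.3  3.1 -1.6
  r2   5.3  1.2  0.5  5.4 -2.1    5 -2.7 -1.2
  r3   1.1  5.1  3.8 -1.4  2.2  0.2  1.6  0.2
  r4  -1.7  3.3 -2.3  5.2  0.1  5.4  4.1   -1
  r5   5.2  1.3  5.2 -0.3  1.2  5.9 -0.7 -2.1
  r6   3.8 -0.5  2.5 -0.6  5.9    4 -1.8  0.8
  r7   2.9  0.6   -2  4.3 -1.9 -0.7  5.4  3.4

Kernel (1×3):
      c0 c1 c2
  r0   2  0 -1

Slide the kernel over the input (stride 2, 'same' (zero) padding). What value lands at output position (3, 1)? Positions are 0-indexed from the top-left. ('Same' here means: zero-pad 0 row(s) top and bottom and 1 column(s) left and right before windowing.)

The receptive field on the zero-padded input at this output position is [-0.5 2.5 -0.6]. Elementwise product with the kernel and sum: -0.5·2 + -0.6·-1.

-0.4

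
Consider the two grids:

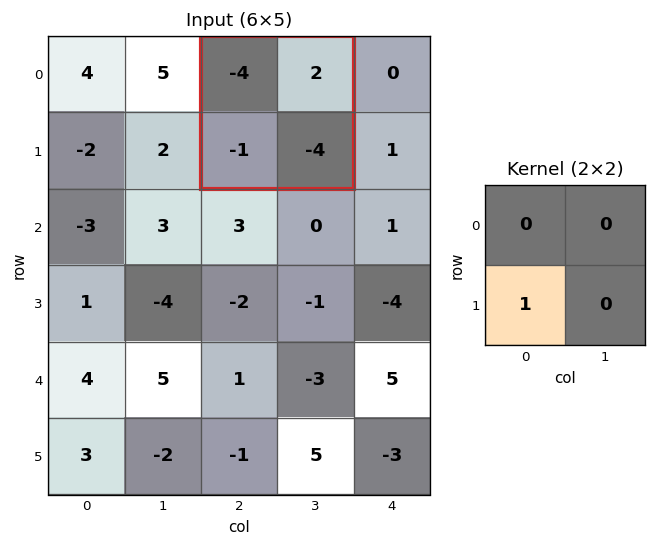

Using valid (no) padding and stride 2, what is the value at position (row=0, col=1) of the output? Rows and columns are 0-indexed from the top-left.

The receptive field on the input at this output position is [-4 2 / -1 -4]. Elementwise product with the kernel and sum: -1·1.

-1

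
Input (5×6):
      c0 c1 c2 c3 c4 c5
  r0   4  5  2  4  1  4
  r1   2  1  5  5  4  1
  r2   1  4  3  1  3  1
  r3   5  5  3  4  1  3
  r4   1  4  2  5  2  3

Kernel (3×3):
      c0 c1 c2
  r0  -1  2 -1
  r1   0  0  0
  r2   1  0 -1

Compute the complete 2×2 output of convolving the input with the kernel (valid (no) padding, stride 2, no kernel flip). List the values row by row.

2 5
3 -4

Output[0,0]: The receptive field on the input at this output position is [4 5 2 / 2 1 5 / 1 4 3]. Elementwise product with the kernel and sum: 4·-1 + 5·2 + 2·-1 + 1·1 + 3·-1.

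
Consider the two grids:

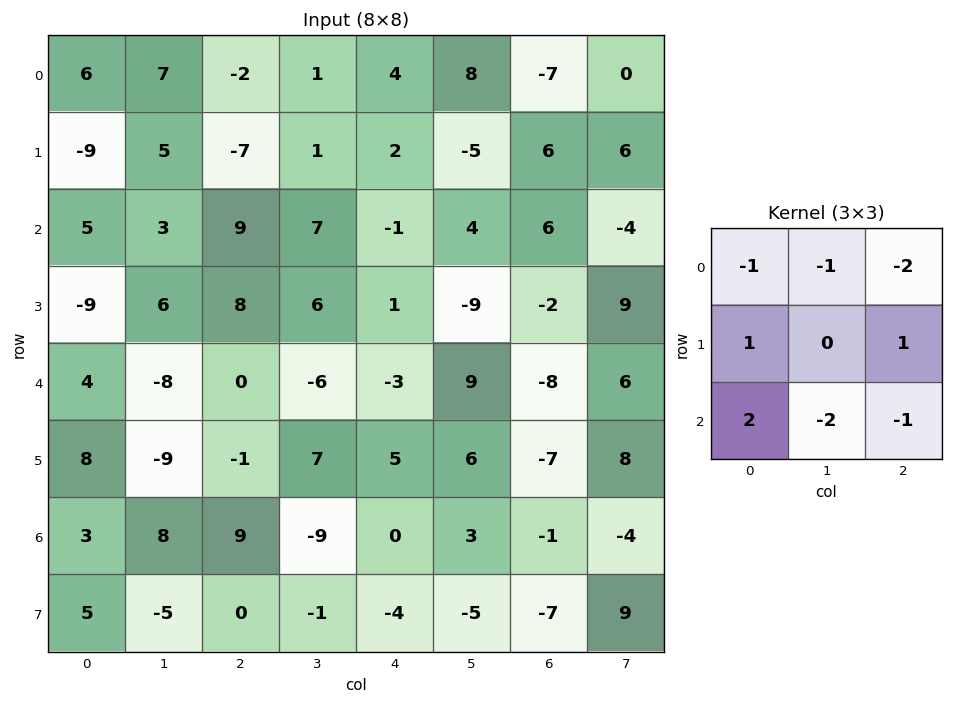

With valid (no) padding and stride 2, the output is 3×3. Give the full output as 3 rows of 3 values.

Output[0,0]: The receptive field on the input at this output position is [6 7 -2 / -9 5 -7 / 5 3 9]. Elementwise product with the kernel and sum: 6·-1 + 7·-1 + -2·-2 + -9·1 + -7·1 + 5·2 + 3·-2 + 9·-1.

-30 -7 -6
-3 10 -32
-8 52 3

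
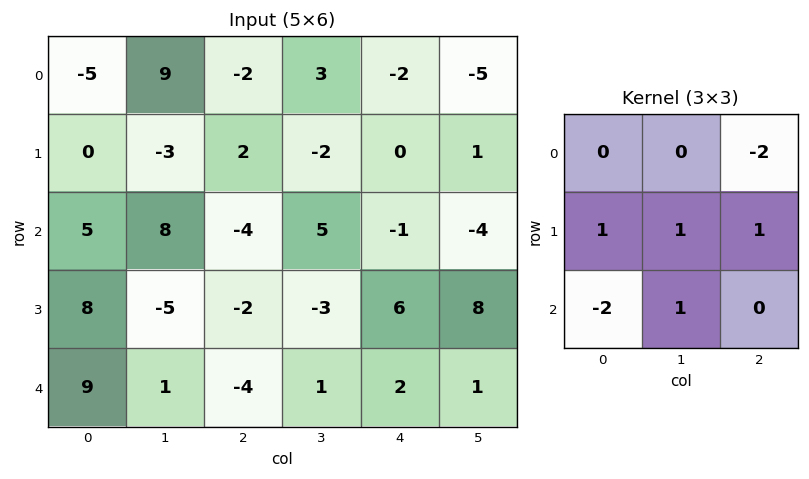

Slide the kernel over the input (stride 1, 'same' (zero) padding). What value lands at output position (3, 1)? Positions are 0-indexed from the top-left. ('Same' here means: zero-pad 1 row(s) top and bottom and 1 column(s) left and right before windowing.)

-8

The receptive field on the zero-padded input at this output position is [5 8 -4 / 8 -5 -2 / 9 1 -4]. Elementwise product with the kernel and sum: -4·-2 + 8·1 + -5·1 + -2·1 + 9·-2 + 1·1.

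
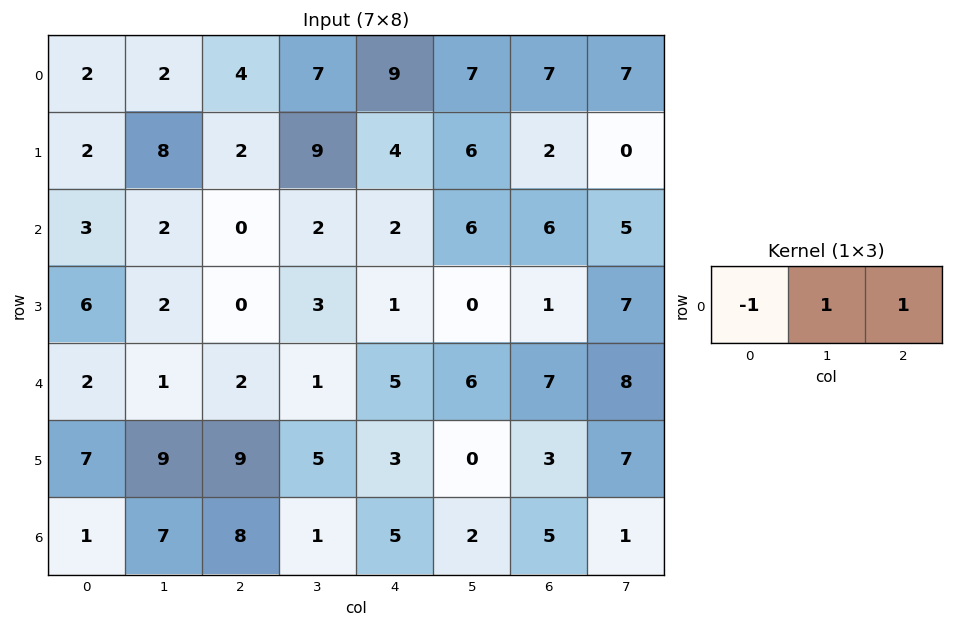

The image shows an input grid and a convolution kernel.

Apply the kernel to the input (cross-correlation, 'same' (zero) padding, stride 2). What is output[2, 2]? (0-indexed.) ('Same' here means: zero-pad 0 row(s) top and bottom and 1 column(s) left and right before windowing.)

The receptive field on the zero-padded input at this output position is [1 5 6]. Elementwise product with the kernel and sum: 1·-1 + 5·1 + 6·1.

10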